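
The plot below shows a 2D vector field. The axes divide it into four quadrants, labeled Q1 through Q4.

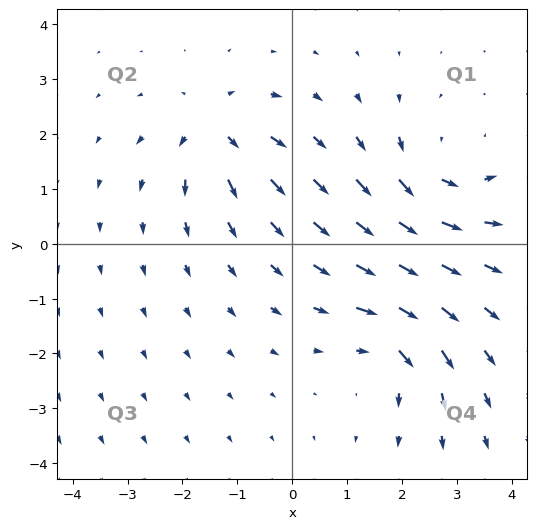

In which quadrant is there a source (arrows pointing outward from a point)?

Q2

The source sits at approximately (-1.4, 2.1), which lies in quadrant Q2. The divergence there is about +6, positive as expected for a source.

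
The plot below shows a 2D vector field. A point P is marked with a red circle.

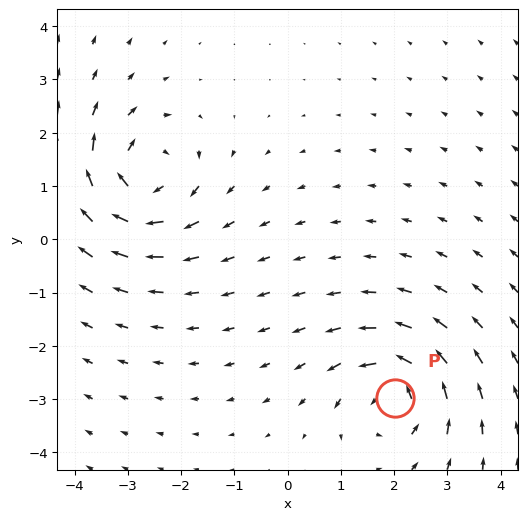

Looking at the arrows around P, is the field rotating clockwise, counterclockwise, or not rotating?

counterclockwise

Near P at (2.0, -3.0) the arrows circulate counterclockwise. The curl (z-component) there is about +5; positive curl means counterclockwise rotation.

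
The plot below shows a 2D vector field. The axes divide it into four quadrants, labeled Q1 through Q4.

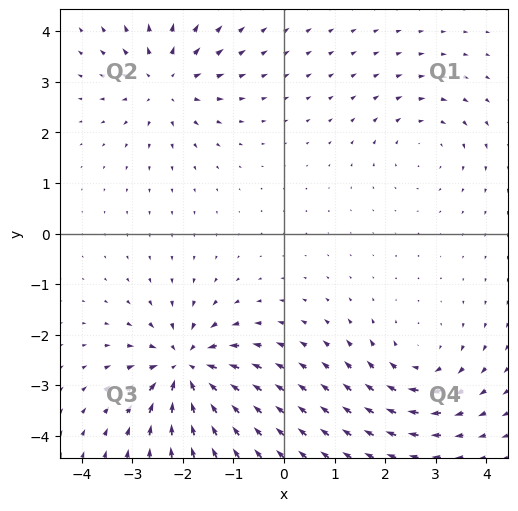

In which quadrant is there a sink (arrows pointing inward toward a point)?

Q3

The sink sits at approximately (-1.9, -2.7), which lies in quadrant Q3. The divergence there is about -7, negative as expected for a sink.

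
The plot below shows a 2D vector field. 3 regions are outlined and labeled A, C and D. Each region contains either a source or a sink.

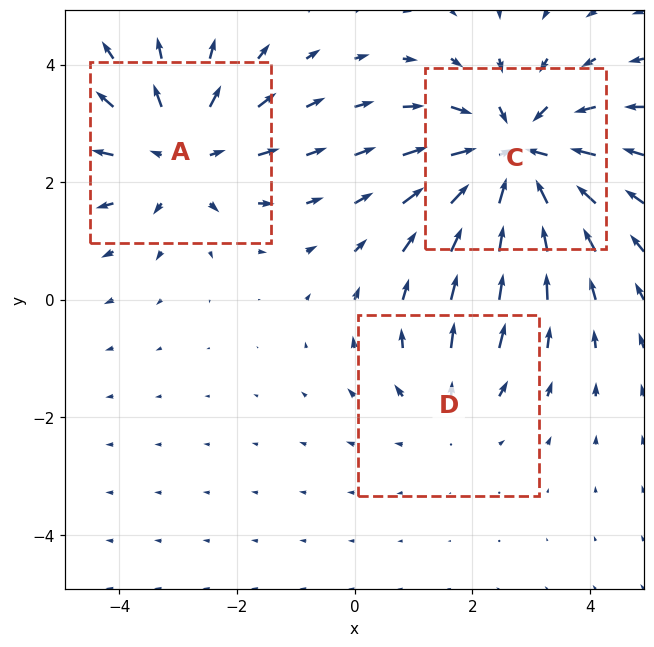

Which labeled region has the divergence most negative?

Divergence at each region's feature centre — A: about +3, C: about -4, D: about +2. Region C is most negative.

C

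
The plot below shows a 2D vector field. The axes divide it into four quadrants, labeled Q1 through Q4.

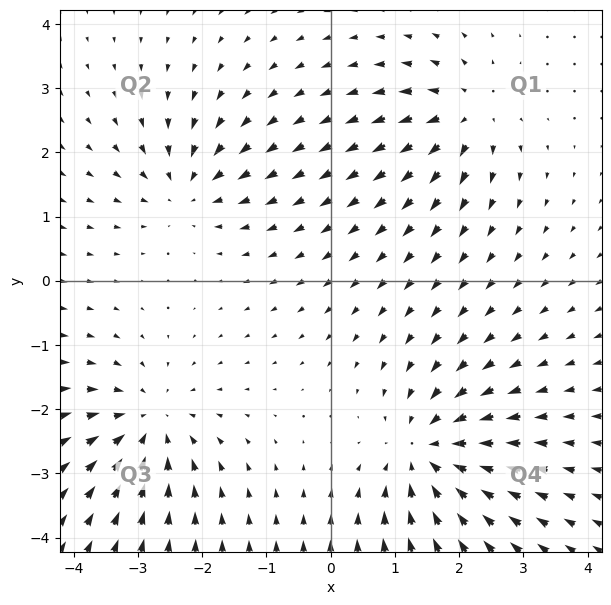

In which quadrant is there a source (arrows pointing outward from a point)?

Q1

The source sits at approximately (2.1, 2.6), which lies in quadrant Q1. The divergence there is about +5, positive as expected for a source.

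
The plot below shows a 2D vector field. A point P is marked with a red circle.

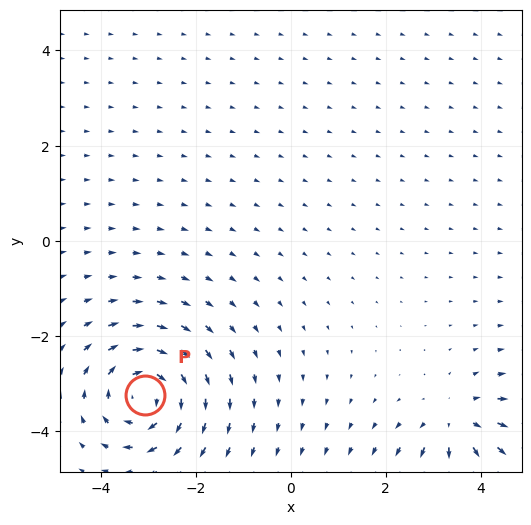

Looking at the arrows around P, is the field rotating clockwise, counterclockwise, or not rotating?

clockwise

Near P at (-3.1, -3.2) the arrows circulate clockwise. The curl (z-component) there is about -5; negative curl means clockwise rotation.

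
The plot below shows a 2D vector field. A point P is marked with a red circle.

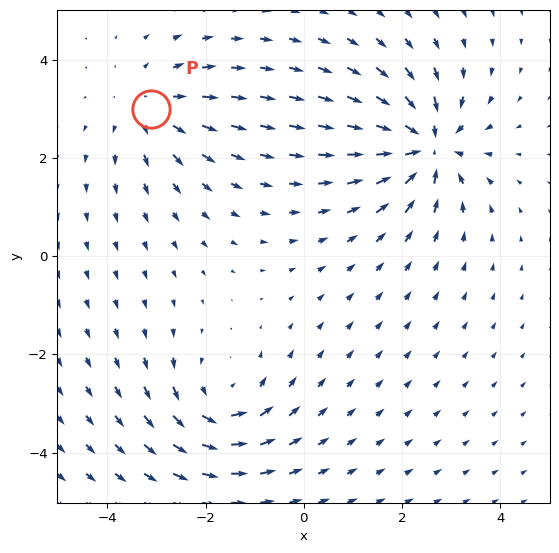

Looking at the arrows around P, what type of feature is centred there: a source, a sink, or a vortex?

At P (-3.1, 3.0) the arrows spread outward. Divergence about +3, curl ≈0 — positive divergence with near-zero curl is a source.

source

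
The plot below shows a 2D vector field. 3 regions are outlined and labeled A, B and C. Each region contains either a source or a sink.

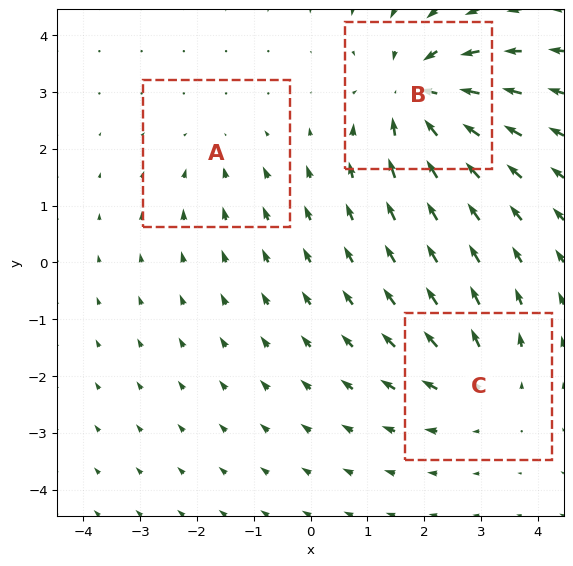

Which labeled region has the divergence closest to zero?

A

Divergence at each region's feature centre — A: about -2, B: about -5, C: about +3. Region A is closest to zero.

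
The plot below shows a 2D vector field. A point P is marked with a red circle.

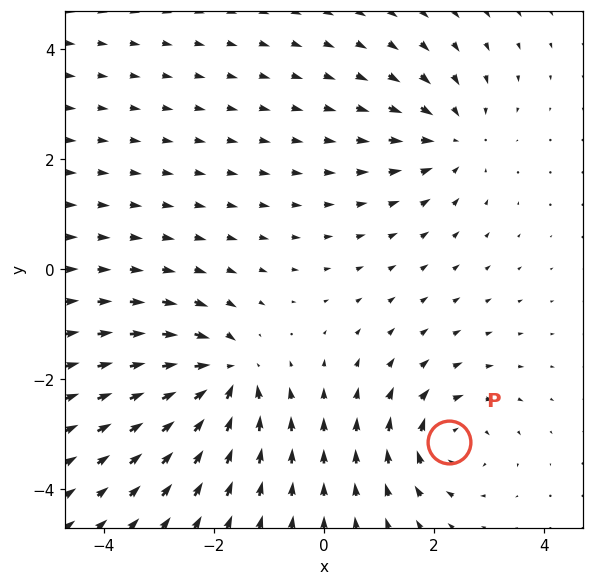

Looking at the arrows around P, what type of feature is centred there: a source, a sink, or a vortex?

At P (2.3, -3.1) the arrows circulate clockwise. Divergence ≈0, curl about -4 — near-zero divergence with nonzero curl is a vortex.

vortex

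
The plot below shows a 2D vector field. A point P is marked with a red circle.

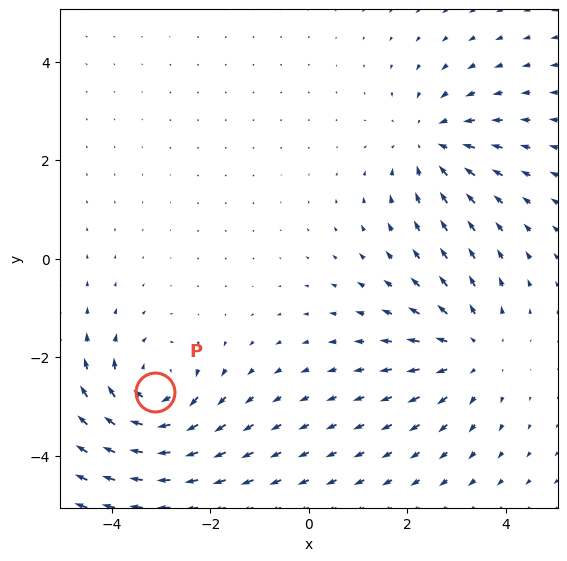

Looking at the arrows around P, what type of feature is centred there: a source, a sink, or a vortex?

At P (-3.1, -2.7) the arrows circulate clockwise. Divergence ≈0, curl about -5 — near-zero divergence with nonzero curl is a vortex.

vortex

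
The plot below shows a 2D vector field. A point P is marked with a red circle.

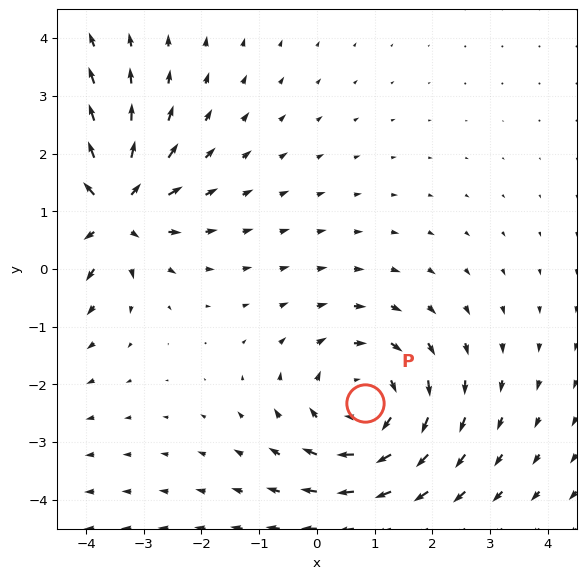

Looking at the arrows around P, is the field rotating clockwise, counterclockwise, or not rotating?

clockwise

Near P at (0.8, -2.3) the arrows circulate clockwise. The curl (z-component) there is about -3; negative curl means clockwise rotation.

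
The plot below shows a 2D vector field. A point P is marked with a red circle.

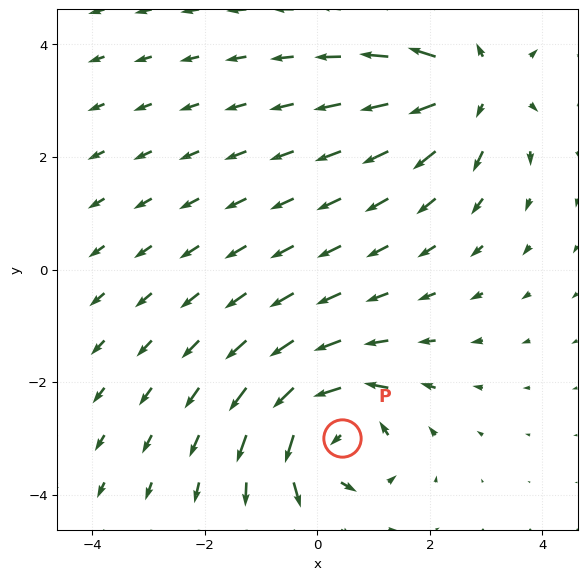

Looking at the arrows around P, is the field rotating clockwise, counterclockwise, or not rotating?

Near P at (0.4, -3.0) the arrows circulate counterclockwise. The curl (z-component) there is about +4; positive curl means counterclockwise rotation.

counterclockwise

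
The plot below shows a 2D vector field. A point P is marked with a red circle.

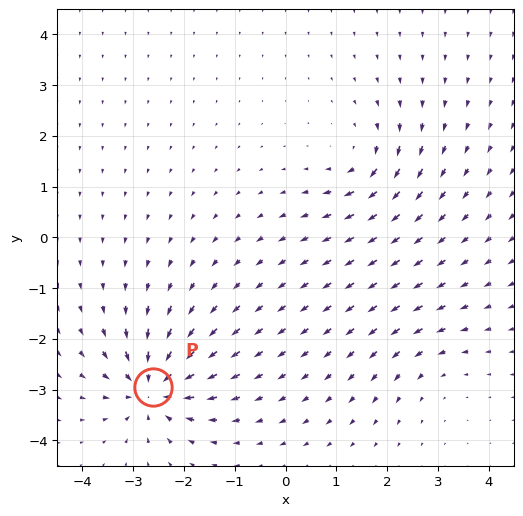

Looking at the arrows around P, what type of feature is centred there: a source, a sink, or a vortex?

At P (-2.6, -3.0) the arrows converge inward. Divergence about -7, curl ≈0 — negative divergence with near-zero curl is a sink.

sink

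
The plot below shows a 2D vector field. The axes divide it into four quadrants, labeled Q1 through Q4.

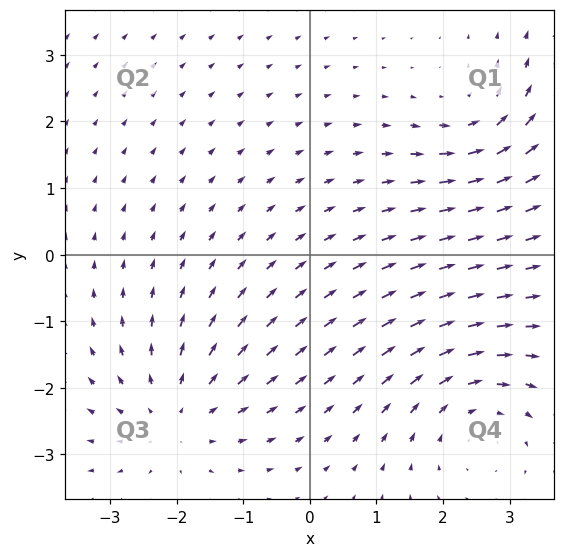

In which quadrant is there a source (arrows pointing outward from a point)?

Q3

The source sits at approximately (-2.0, -2.4), which lies in quadrant Q3. The divergence there is about +3, positive as expected for a source.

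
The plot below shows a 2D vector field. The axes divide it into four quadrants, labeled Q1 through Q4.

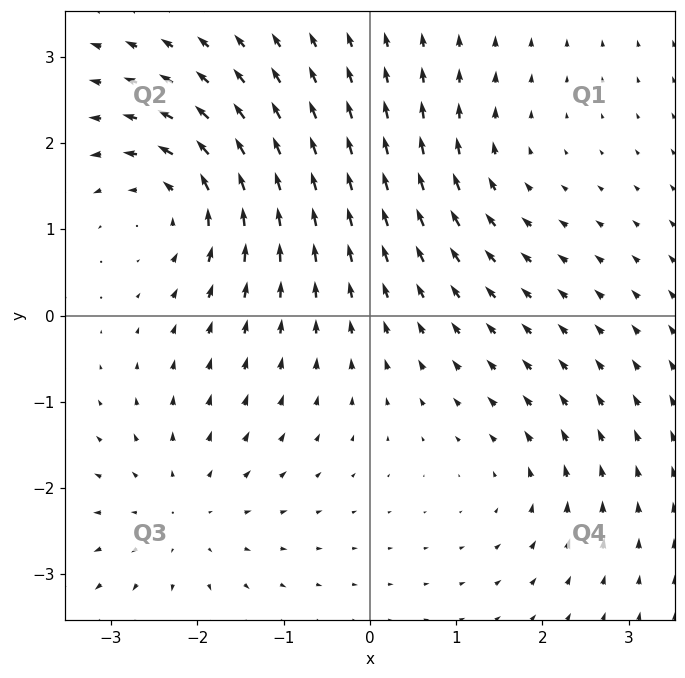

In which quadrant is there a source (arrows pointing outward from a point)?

The source sits at approximately (-2.2, -2.3), which lies in quadrant Q3. The divergence there is about +4, positive as expected for a source.

Q3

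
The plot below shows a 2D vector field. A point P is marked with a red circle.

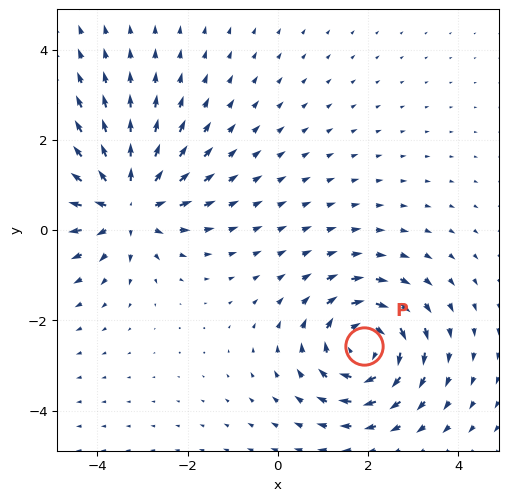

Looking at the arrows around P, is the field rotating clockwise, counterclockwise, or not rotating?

clockwise

Near P at (1.9, -2.6) the arrows circulate clockwise. The curl (z-component) there is about -5; negative curl means clockwise rotation.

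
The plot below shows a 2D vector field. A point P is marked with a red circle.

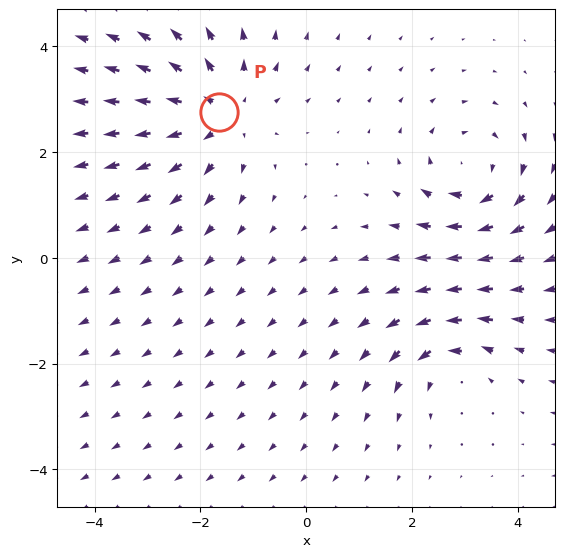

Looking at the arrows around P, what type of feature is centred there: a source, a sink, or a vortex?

source

At P (-1.7, 2.7) the arrows spread outward. Divergence about +4, curl ≈0 — positive divergence with near-zero curl is a source.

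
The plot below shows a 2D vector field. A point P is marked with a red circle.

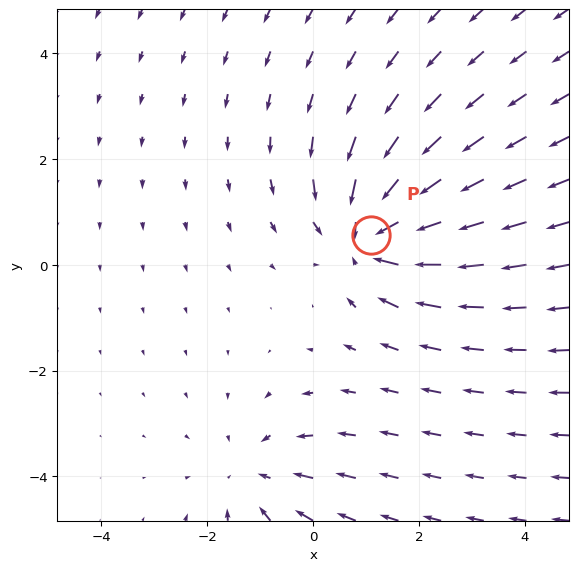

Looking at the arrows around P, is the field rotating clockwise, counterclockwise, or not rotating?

Near P at (1.1, 0.6) the arrows show no circulation. The curl there is ≈0.

not rotating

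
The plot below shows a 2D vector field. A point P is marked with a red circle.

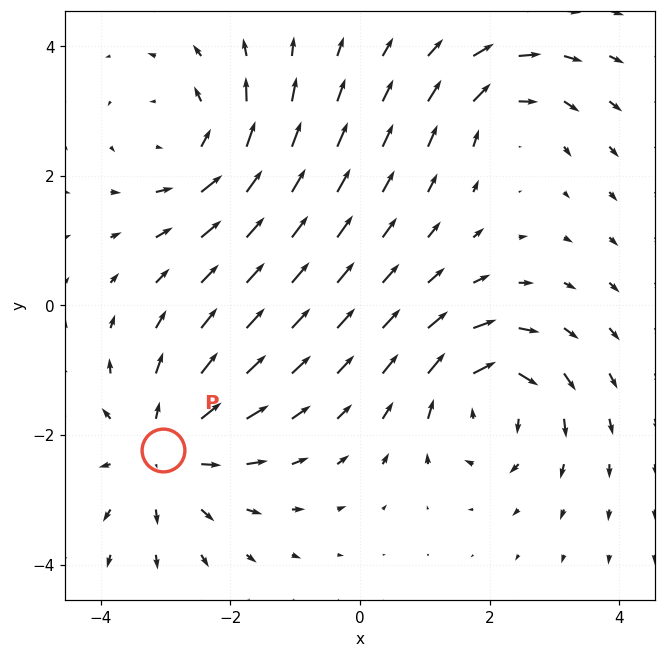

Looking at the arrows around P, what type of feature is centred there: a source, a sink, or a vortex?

At P (-3.0, -2.2) the arrows spread outward. Divergence about +4, curl ≈0 — positive divergence with near-zero curl is a source.

source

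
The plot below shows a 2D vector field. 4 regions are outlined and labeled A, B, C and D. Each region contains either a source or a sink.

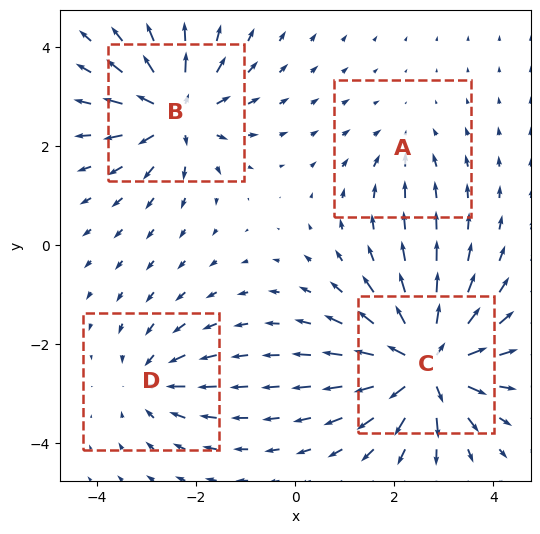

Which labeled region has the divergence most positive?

C

Divergence at each region's feature centre — A: about -2, B: about +6, C: about +9, D: about -4. Region C is most positive.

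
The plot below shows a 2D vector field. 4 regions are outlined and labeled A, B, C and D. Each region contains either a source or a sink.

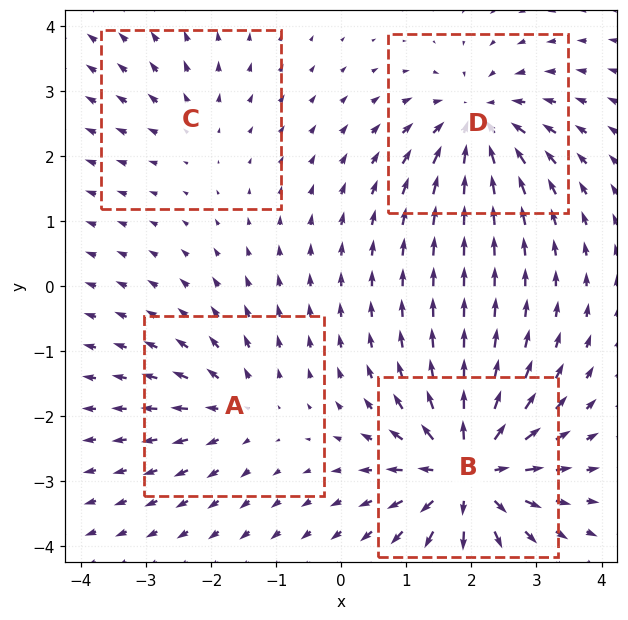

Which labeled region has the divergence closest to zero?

C

Divergence at each region's feature centre — A: about +4, B: about +8, C: about +3, D: about -6. Region C is closest to zero.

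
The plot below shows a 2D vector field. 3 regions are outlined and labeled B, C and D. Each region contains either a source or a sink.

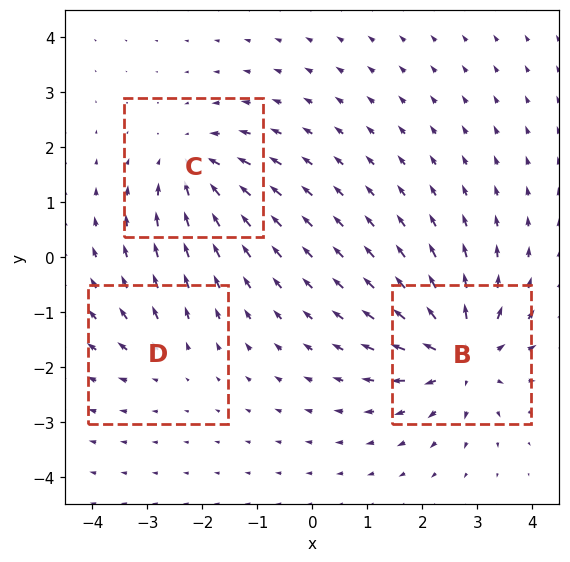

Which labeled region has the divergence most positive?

B

Divergence at each region's feature centre — B: about +5, C: about -4, D: about +2. Region B is most positive.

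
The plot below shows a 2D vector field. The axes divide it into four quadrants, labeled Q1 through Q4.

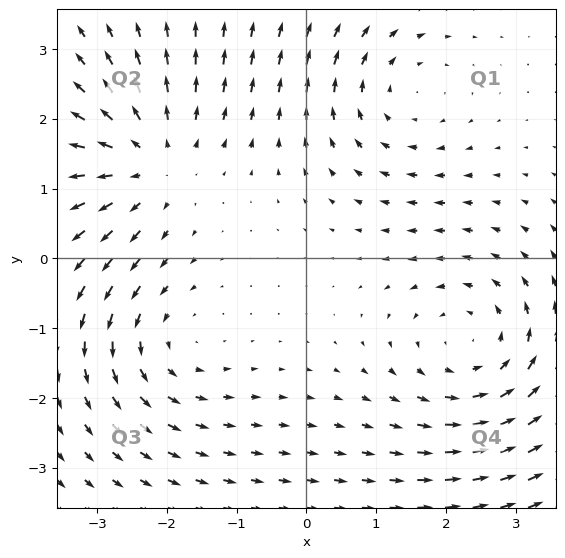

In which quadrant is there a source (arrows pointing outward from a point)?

The source sits at approximately (-2.2, 1.4), which lies in quadrant Q2. The divergence there is about +4, positive as expected for a source.

Q2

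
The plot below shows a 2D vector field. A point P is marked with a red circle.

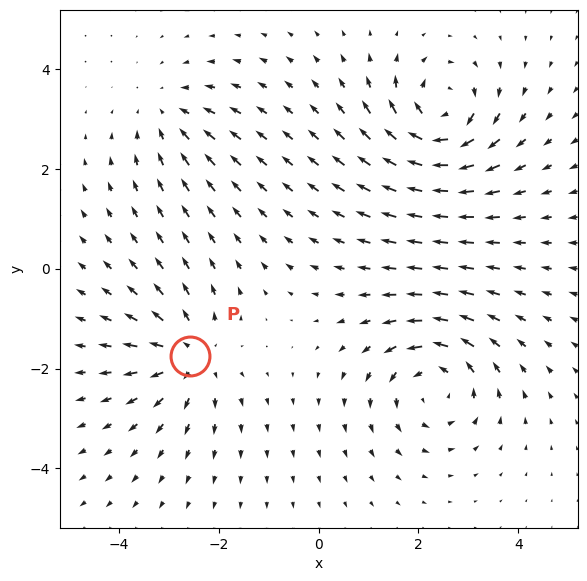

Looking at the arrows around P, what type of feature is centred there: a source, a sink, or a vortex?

source

At P (-2.6, -1.7) the arrows spread outward. Divergence about +4, curl ≈0 — positive divergence with near-zero curl is a source.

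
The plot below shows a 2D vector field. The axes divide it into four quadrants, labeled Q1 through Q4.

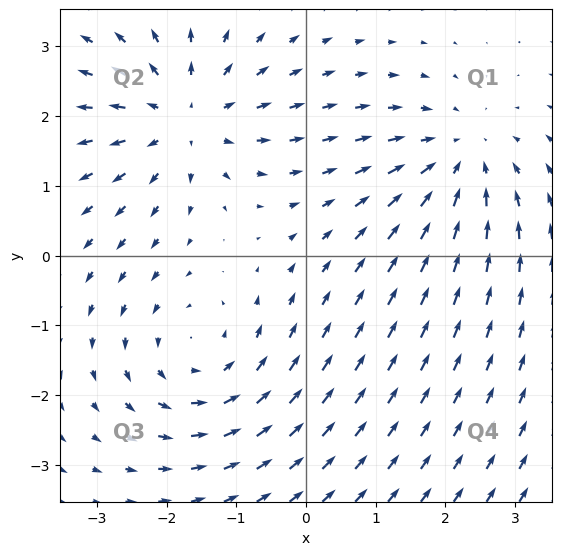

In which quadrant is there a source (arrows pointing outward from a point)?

Q2

The source sits at approximately (-1.7, 2.0), which lies in quadrant Q2. The divergence there is about +4, positive as expected for a source.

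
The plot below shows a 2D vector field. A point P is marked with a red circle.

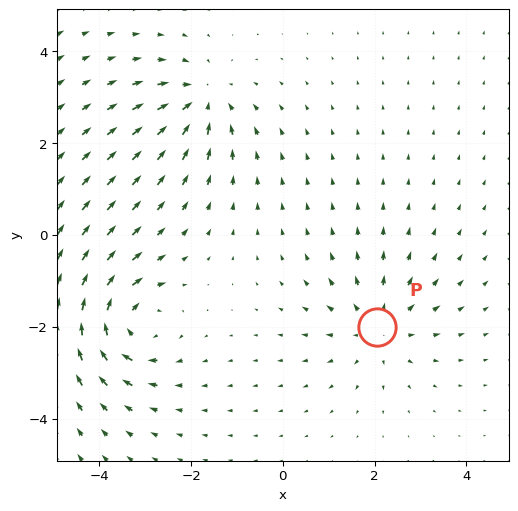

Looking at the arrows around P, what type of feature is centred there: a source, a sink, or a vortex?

source

At P (2.1, -2.0) the arrows spread outward. Divergence about +4, curl ≈0 — positive divergence with near-zero curl is a source.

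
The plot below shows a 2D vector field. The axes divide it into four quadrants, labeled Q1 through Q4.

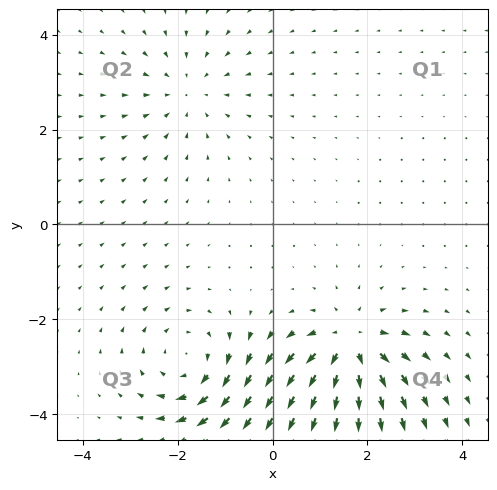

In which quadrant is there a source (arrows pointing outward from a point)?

Q4

The source sits at approximately (1.6, -2.6), which lies in quadrant Q4. The divergence there is about +5, positive as expected for a source.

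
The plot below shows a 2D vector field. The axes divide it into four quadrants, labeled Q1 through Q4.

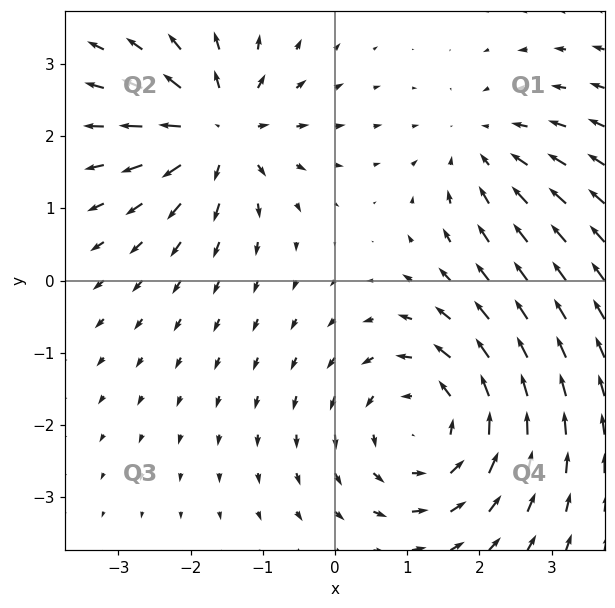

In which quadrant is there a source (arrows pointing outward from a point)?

Q2

The source sits at approximately (-1.6, 2.1), which lies in quadrant Q2. The divergence there is about +5, positive as expected for a source.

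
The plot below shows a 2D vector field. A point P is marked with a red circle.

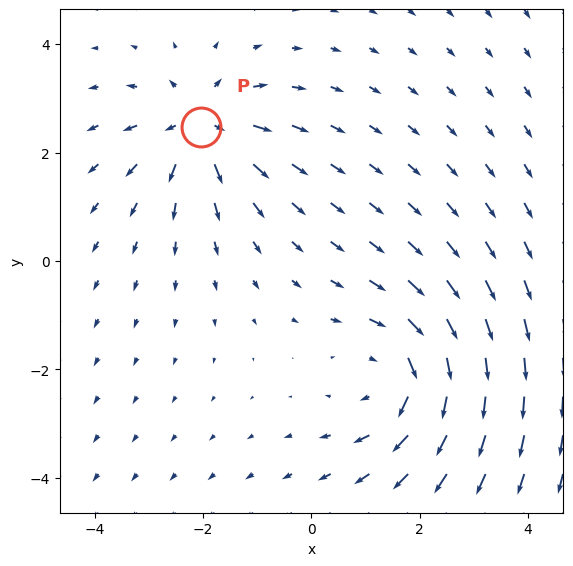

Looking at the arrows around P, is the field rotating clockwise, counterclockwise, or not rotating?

not rotating

Near P at (-2.0, 2.5) the arrows show no circulation. The curl there is ≈0.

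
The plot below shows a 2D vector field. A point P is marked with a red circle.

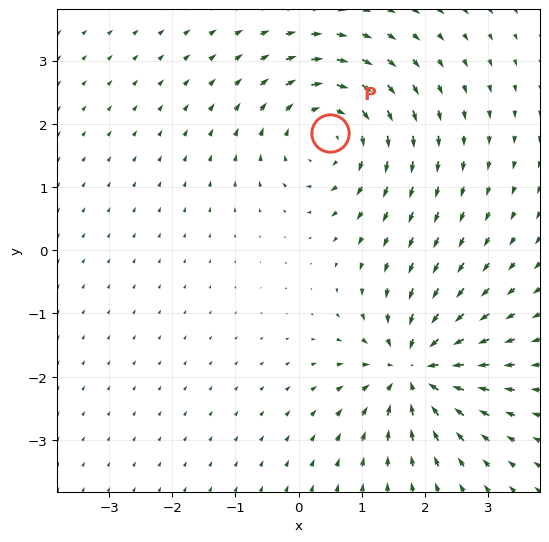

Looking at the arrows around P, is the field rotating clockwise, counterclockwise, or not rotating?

clockwise

Near P at (0.5, 1.8) the arrows circulate clockwise. The curl (z-component) there is about -5; negative curl means clockwise rotation.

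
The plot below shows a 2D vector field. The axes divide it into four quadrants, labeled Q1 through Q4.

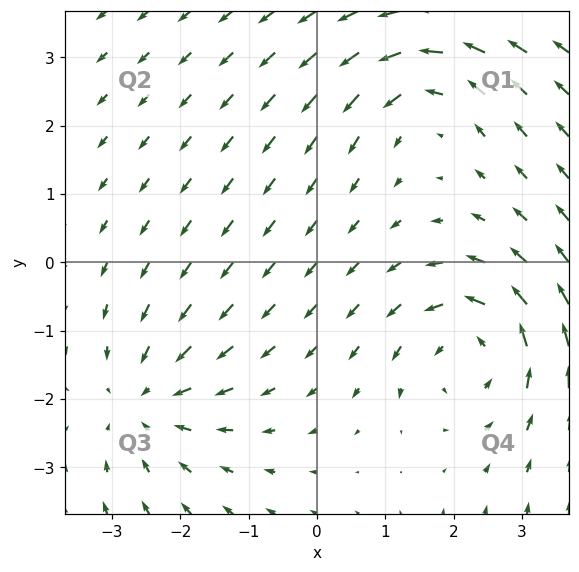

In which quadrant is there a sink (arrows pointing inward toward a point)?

Q3

The sink sits at approximately (-2.5, -2.0), which lies in quadrant Q3. The divergence there is about -3, negative as expected for a sink.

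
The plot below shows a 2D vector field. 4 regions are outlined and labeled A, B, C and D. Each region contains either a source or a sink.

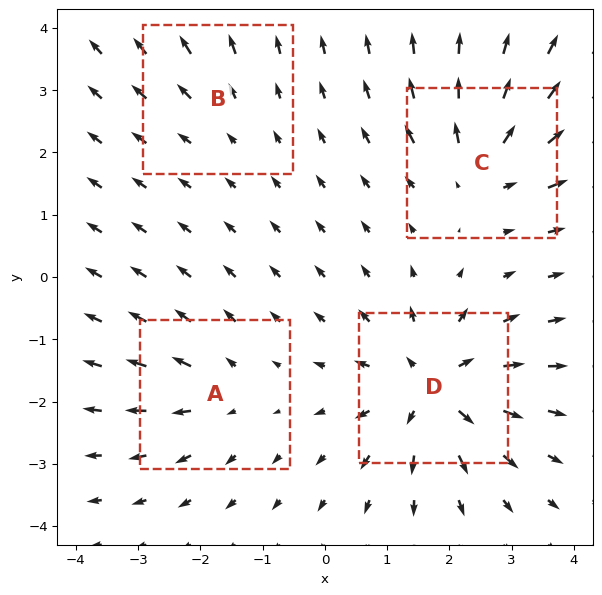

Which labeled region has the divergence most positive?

D

Divergence at each region's feature centre — A: about +4, B: about +2, C: about +6, D: about +8. Region D is most positive.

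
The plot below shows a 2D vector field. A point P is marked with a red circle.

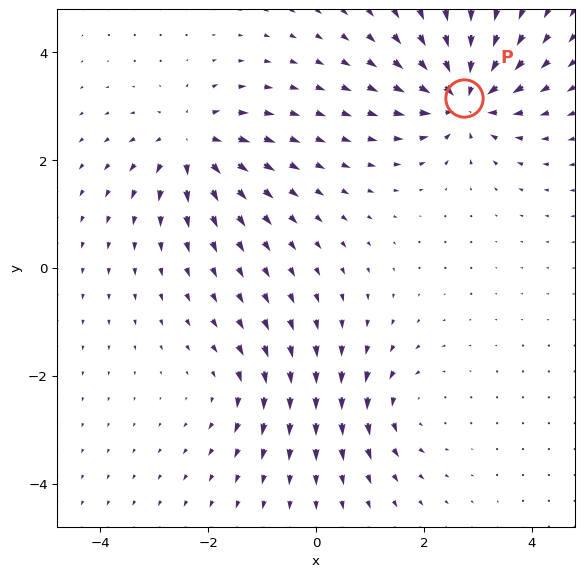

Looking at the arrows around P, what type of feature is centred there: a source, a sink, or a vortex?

At P (2.8, 3.1) the arrows converge inward. Divergence about -7, curl ≈0 — negative divergence with near-zero curl is a sink.

sink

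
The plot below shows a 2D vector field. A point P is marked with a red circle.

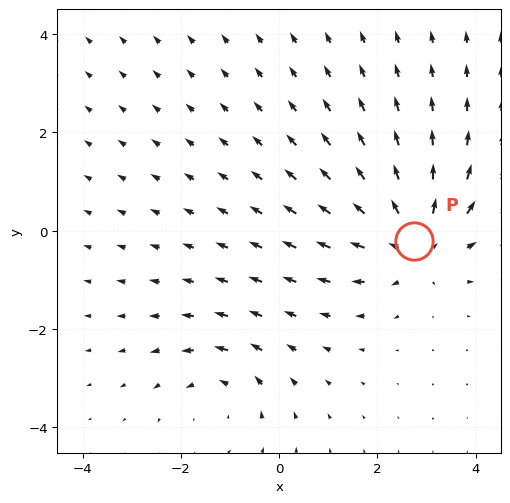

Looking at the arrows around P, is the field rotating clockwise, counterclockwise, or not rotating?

Near P at (2.7, -0.2) the arrows show no circulation. The curl there is ≈0.

not rotating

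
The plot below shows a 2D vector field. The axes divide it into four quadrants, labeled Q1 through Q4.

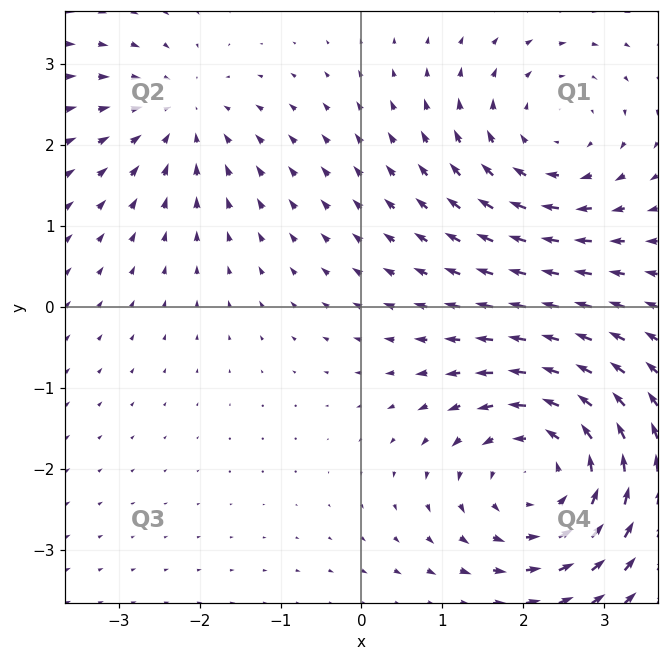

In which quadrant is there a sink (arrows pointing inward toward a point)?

The sink sits at approximately (-2.2, 2.4), which lies in quadrant Q2. The divergence there is about -3, negative as expected for a sink.

Q2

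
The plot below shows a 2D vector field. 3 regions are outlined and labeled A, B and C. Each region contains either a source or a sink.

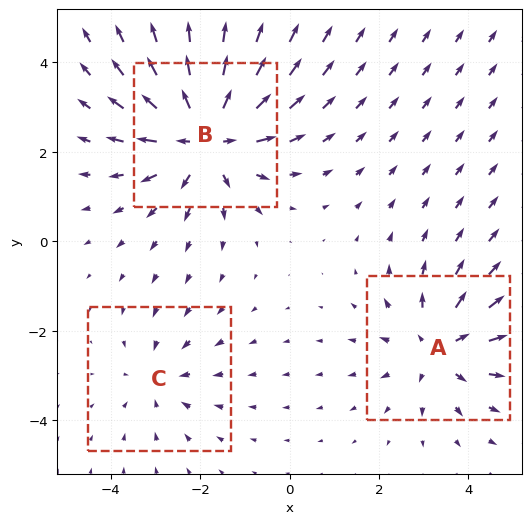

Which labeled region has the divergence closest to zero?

Divergence at each region's feature centre — A: about +3, B: about +4, C: about -2. Region C is closest to zero.

C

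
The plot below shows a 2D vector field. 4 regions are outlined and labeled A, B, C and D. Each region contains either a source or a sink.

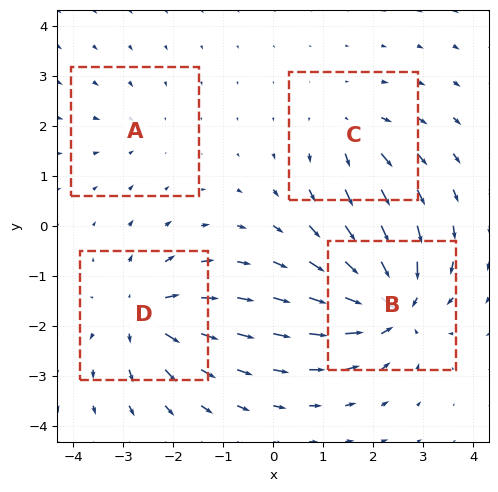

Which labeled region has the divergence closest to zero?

Divergence at each region's feature centre — A: about -2, B: about -7, C: about +4, D: about +6. Region A is closest to zero.

A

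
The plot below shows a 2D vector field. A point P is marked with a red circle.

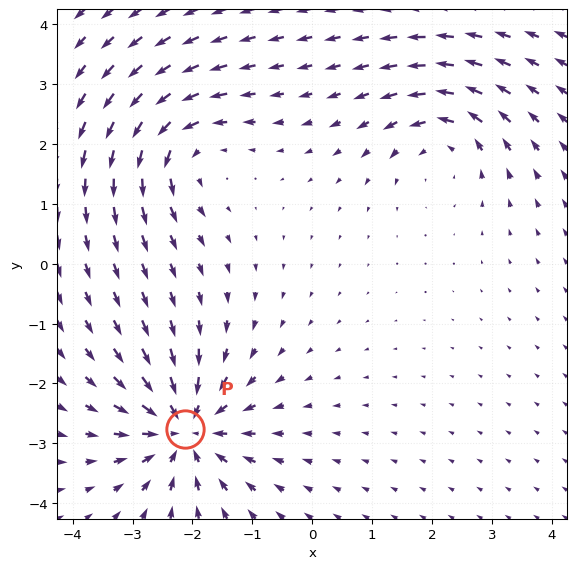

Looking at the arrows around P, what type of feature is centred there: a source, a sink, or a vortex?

At P (-2.1, -2.8) the arrows converge inward. Divergence about -5, curl ≈0 — negative divergence with near-zero curl is a sink.

sink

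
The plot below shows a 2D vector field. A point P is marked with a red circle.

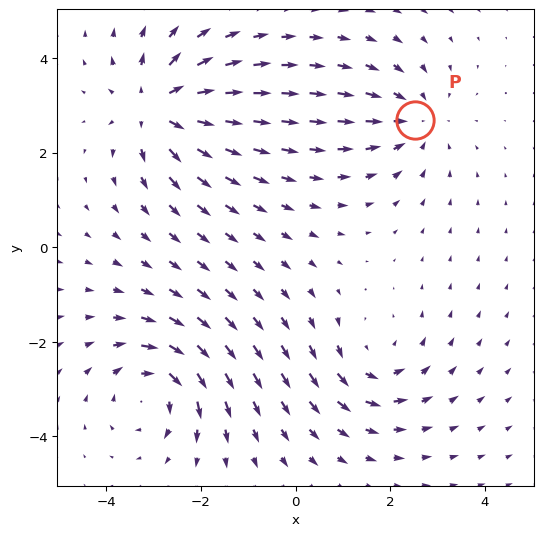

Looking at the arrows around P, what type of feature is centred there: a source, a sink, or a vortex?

At P (2.5, 2.7) the arrows converge inward. Divergence about -3, curl ≈0 — negative divergence with near-zero curl is a sink.

sink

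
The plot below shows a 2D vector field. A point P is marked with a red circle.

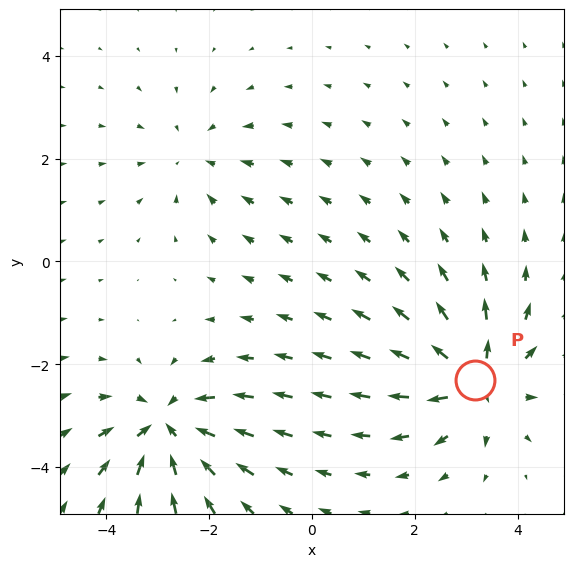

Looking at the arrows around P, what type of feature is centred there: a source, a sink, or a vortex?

source

At P (3.2, -2.3) the arrows spread outward. Divergence about +6, curl ≈0 — positive divergence with near-zero curl is a source.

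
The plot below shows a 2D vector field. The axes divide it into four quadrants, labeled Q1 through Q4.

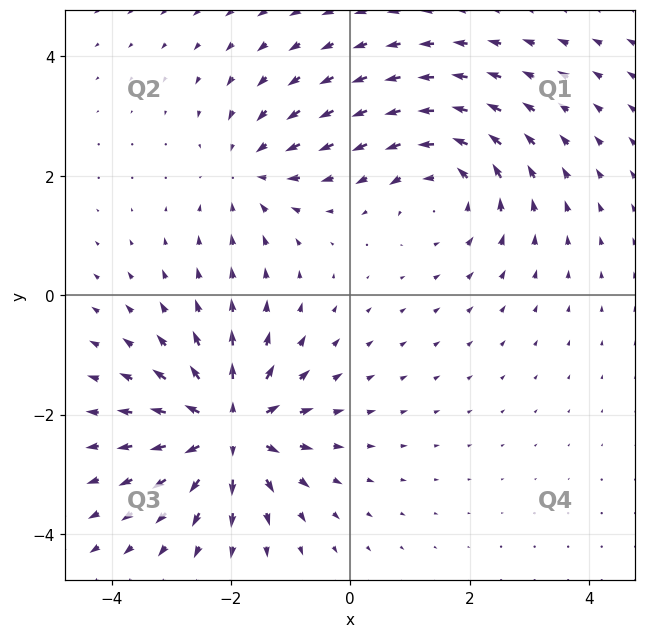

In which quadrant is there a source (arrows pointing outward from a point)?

The source sits at approximately (-2.0, -2.2), which lies in quadrant Q3. The divergence there is about +7, positive as expected for a source.

Q3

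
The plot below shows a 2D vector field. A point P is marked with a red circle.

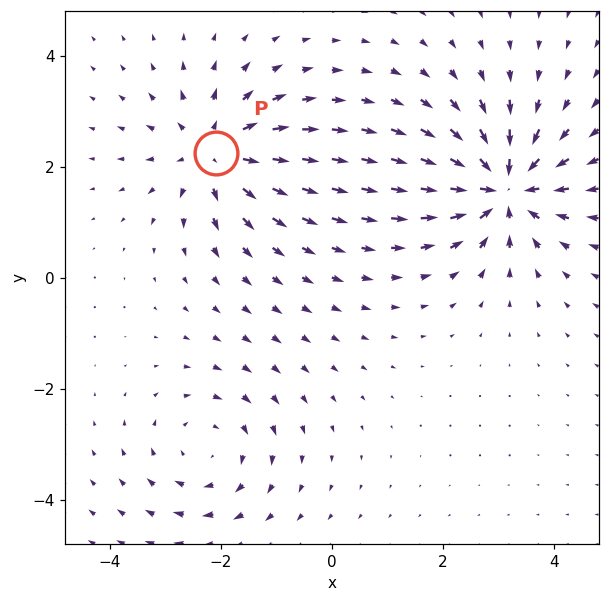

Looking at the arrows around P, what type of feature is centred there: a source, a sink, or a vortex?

source

At P (-2.1, 2.3) the arrows spread outward. Divergence about +4, curl ≈0 — positive divergence with near-zero curl is a source.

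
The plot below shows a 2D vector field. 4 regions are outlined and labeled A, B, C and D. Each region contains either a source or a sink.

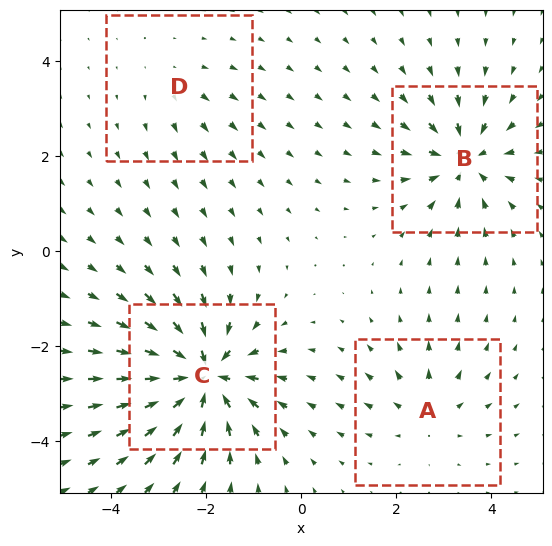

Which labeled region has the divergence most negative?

Divergence at each region's feature centre — A: about +4, B: about -6, C: about -9, D: about +2. Region C is most negative.

C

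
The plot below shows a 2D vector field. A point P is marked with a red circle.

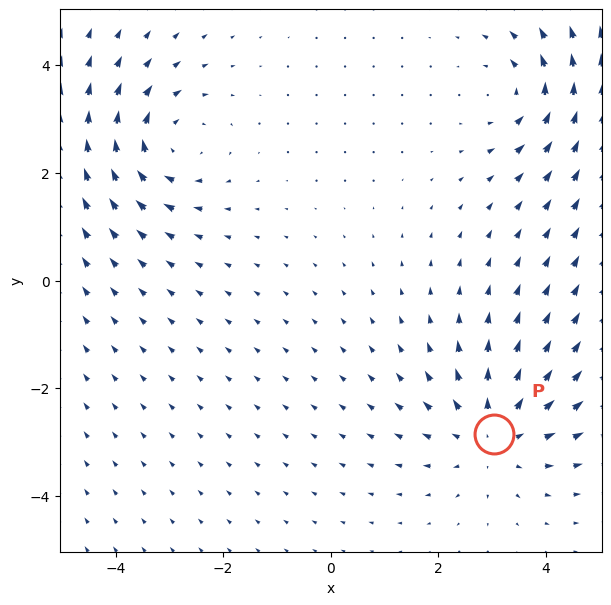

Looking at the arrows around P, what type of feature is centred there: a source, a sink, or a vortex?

source

At P (3.0, -2.9) the arrows spread outward. Divergence about +3, curl ≈0 — positive divergence with near-zero curl is a source.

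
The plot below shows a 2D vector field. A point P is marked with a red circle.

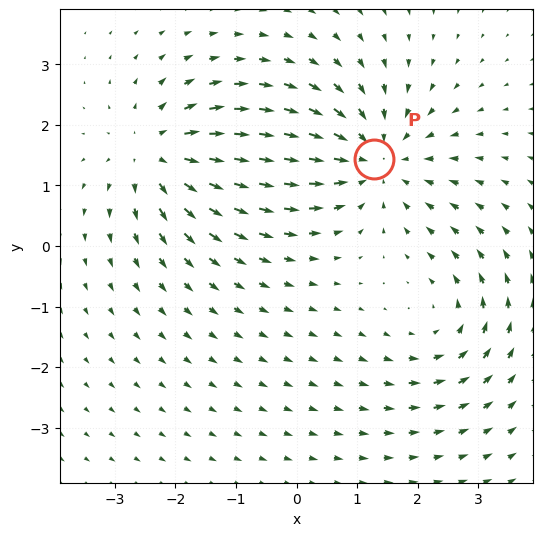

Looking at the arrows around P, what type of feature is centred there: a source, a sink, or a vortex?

sink

At P (1.3, 1.4) the arrows converge inward. Divergence about -4, curl ≈0 — negative divergence with near-zero curl is a sink.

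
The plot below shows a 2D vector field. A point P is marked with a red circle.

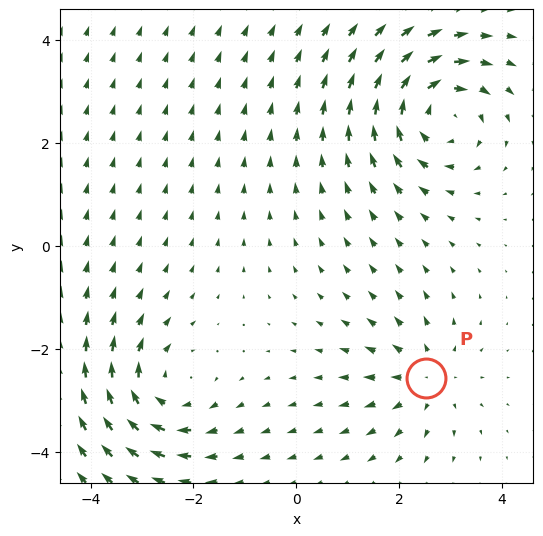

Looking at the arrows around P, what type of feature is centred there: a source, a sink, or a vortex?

source

At P (2.5, -2.6) the arrows spread outward. Divergence about +3, curl ≈0 — positive divergence with near-zero curl is a source.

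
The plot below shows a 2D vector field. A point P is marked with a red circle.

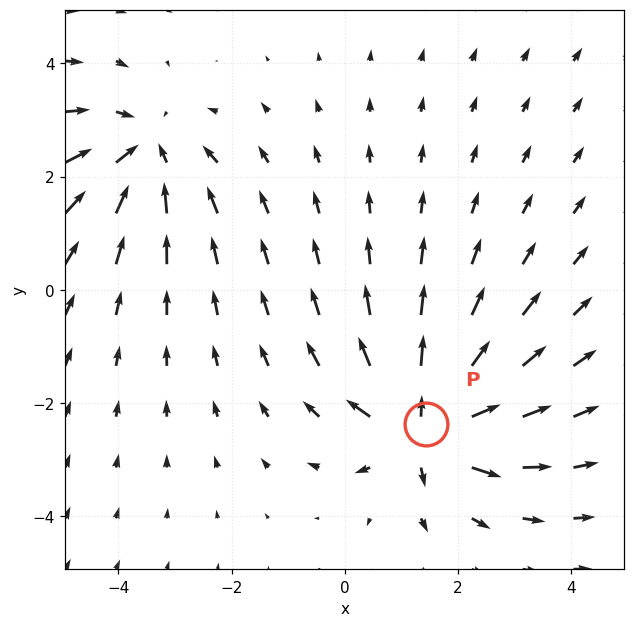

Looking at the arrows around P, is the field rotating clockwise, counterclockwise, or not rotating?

not rotating

Near P at (1.4, -2.4) the arrows show no circulation. The curl there is ≈0.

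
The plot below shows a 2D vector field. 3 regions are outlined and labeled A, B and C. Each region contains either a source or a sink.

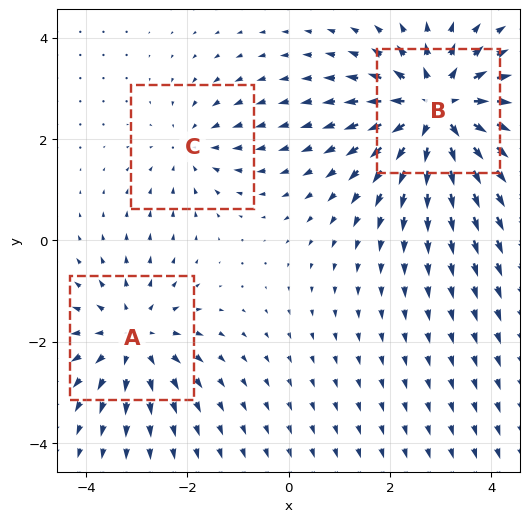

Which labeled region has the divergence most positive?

Divergence at each region's feature centre — A: about +3, B: about +6, C: about -2. Region B is most positive.

B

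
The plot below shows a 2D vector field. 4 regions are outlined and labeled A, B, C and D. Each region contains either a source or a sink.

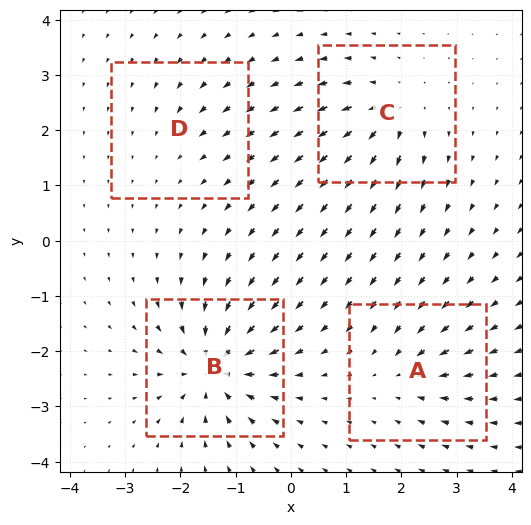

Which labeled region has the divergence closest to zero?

D

Divergence at each region's feature centre — A: about -4, B: about -9, C: about +6, D: about -2. Region D is closest to zero.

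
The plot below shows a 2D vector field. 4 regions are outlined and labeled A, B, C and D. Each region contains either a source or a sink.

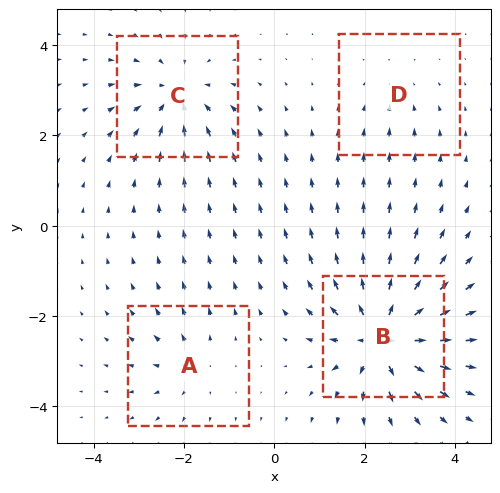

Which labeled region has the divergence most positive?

Divergence at each region's feature centre — A: about +3, B: about +8, C: about -5, D: about -2. Region B is most positive.

B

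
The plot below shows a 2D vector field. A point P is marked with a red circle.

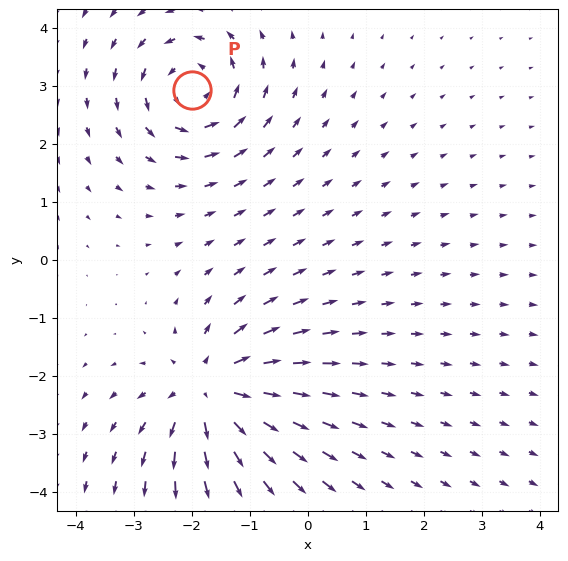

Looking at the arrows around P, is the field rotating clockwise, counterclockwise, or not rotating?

Near P at (-2.0, 2.9) the arrows circulate counterclockwise. The curl (z-component) there is about +4; positive curl means counterclockwise rotation.

counterclockwise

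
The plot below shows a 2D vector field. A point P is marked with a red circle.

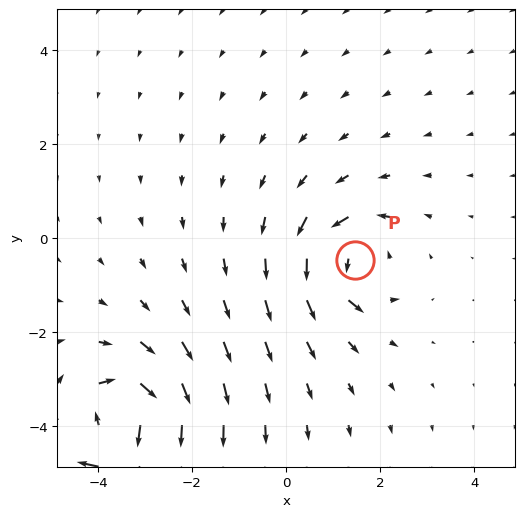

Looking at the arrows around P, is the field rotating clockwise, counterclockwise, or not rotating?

Near P at (1.5, -0.5) the arrows circulate counterclockwise. The curl (z-component) there is about +4; positive curl means counterclockwise rotation.

counterclockwise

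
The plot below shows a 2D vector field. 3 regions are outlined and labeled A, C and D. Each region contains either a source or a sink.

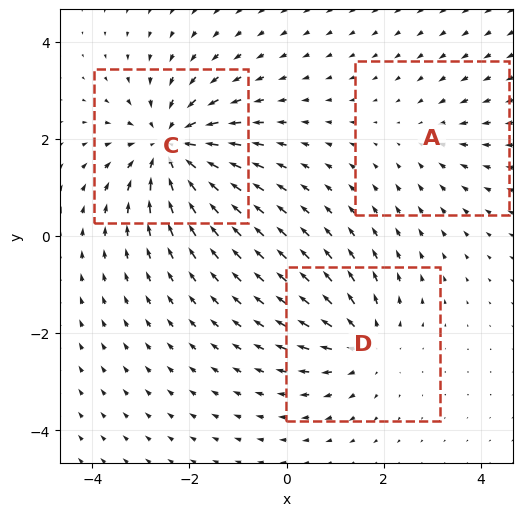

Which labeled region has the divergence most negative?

C

Divergence at each region's feature centre — A: about -2, C: about -5, D: about +3. Region C is most negative.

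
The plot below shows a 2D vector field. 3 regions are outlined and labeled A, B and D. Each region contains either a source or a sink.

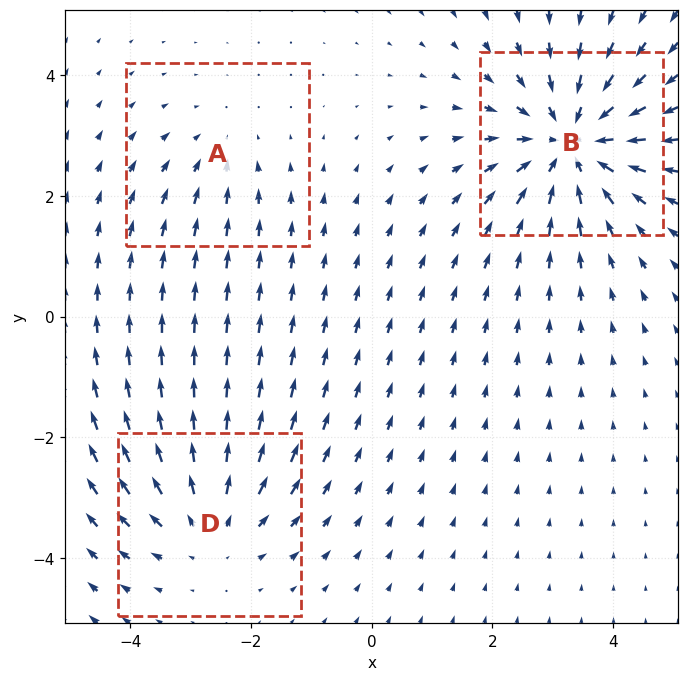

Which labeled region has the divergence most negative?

B

Divergence at each region's feature centre — A: about -2, B: about -5, D: about +3. Region B is most negative.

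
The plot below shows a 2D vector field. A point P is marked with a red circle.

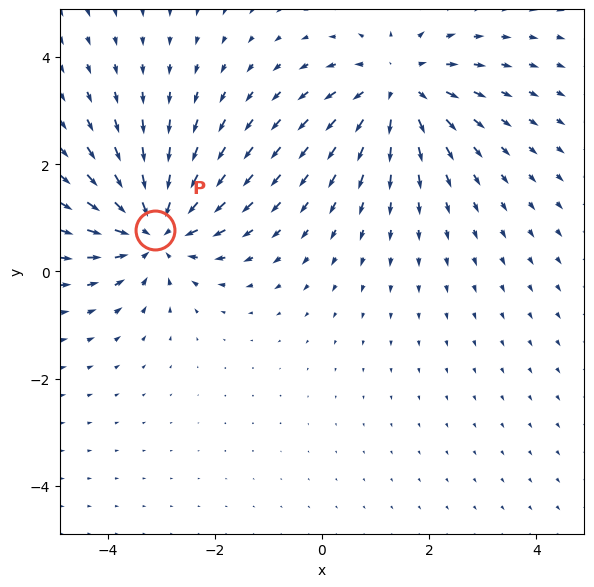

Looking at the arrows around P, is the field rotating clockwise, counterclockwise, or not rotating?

not rotating

Near P at (-3.1, 0.8) the arrows show no circulation. The curl there is ≈0.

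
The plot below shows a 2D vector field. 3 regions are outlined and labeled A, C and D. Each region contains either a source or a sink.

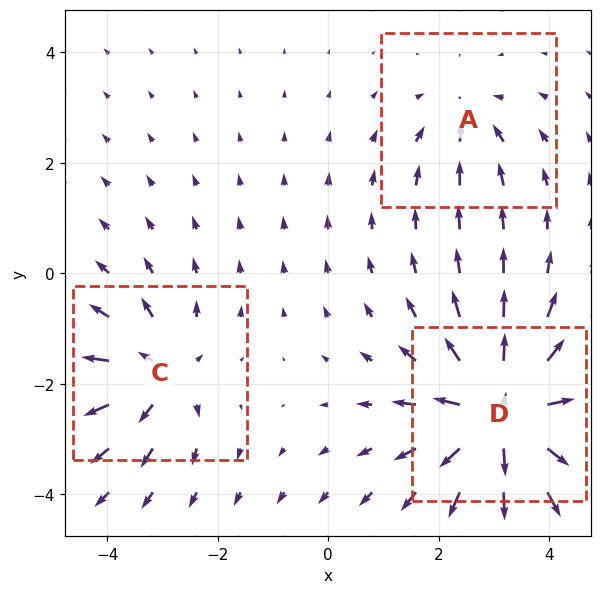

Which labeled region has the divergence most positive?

D

Divergence at each region's feature centre — A: about -3, C: about +4, D: about +7. Region D is most positive.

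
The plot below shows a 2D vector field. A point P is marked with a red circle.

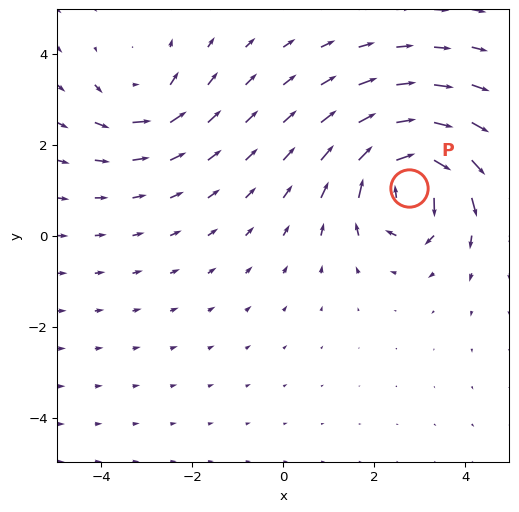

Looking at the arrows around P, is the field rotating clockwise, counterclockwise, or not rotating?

Near P at (2.8, 1.1) the arrows circulate clockwise. The curl (z-component) there is about -7; negative curl means clockwise rotation.

clockwise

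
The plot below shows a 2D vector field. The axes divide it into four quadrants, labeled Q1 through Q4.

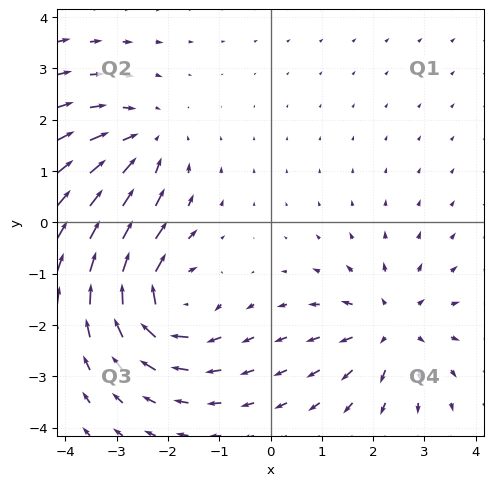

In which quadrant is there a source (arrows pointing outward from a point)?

Q4

The source sits at approximately (2.4, -2.0), which lies in quadrant Q4. The divergence there is about +4, positive as expected for a source.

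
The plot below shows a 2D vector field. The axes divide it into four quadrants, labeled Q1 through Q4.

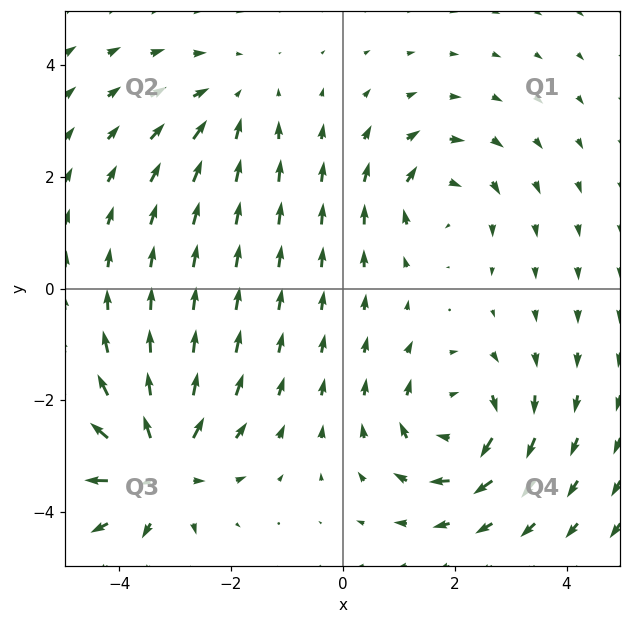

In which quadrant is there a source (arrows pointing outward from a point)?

The source sits at approximately (-3.3, -3.2), which lies in quadrant Q3. The divergence there is about +5, positive as expected for a source.

Q3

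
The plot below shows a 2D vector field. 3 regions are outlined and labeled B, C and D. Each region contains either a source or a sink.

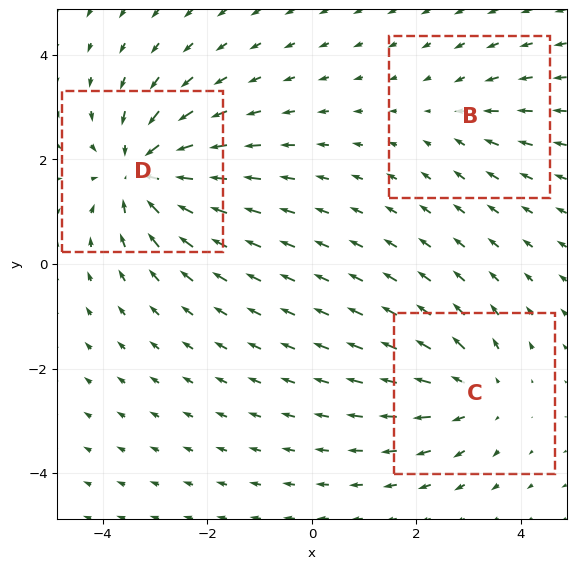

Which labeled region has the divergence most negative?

Divergence at each region's feature centre — B: about -2, C: about +3, D: about -5. Region D is most negative.

D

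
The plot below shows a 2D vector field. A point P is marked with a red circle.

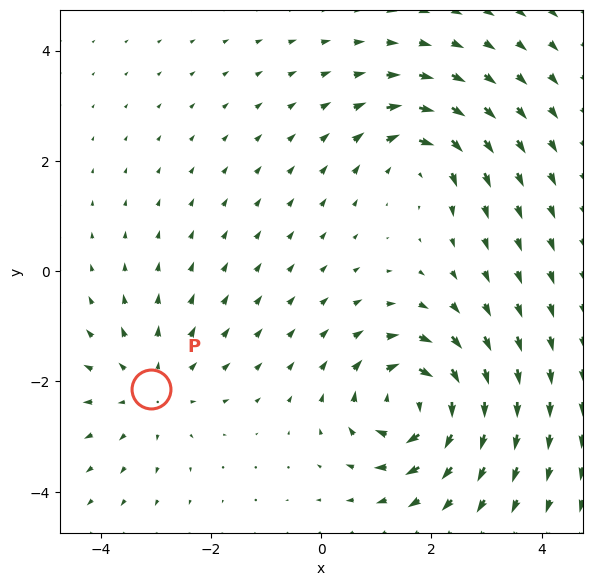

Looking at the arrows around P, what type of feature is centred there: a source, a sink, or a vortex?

source

At P (-3.1, -2.1) the arrows spread outward. Divergence about +3, curl ≈0 — positive divergence with near-zero curl is a source.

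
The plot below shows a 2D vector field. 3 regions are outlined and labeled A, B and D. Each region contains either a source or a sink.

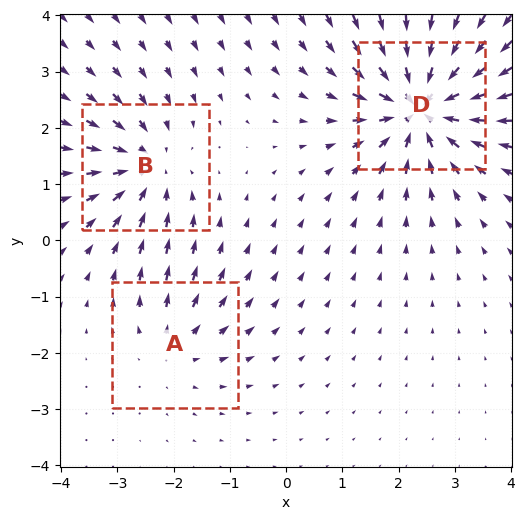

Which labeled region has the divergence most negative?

D

Divergence at each region's feature centre — A: about +2, B: about -4, D: about -6. Region D is most negative.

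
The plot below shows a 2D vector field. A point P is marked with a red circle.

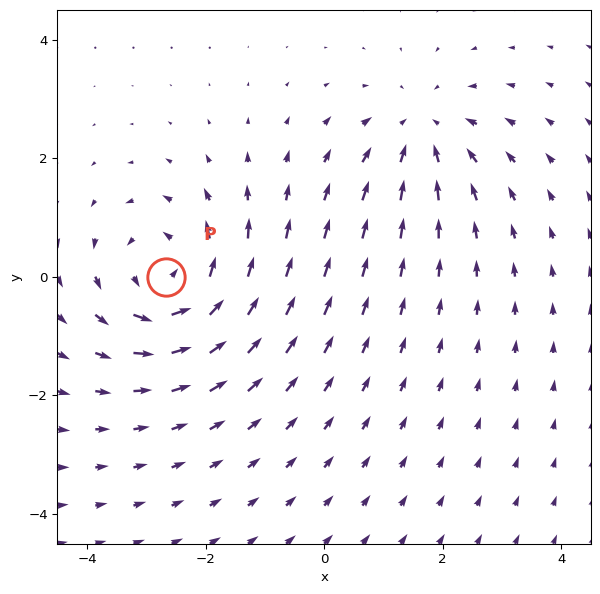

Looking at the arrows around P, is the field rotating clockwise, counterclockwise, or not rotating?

Near P at (-2.7, -0.0) the arrows circulate counterclockwise. The curl (z-component) there is about +5; positive curl means counterclockwise rotation.

counterclockwise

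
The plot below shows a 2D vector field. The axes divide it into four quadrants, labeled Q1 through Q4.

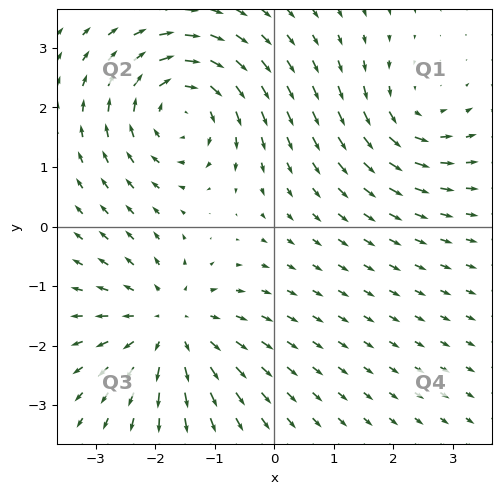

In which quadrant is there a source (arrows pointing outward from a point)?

The source sits at approximately (-1.8, -1.7), which lies in quadrant Q3. The divergence there is about +4, positive as expected for a source.

Q3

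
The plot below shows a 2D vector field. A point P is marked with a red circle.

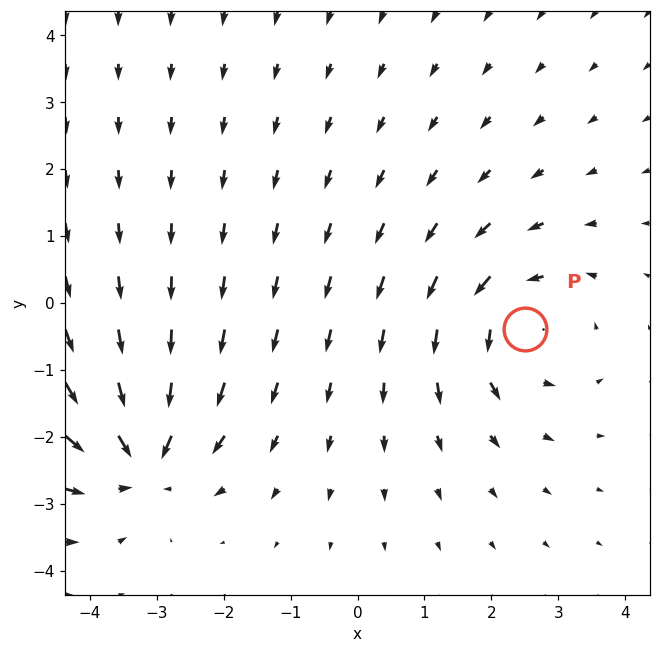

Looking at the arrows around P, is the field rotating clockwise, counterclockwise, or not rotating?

counterclockwise

Near P at (2.5, -0.4) the arrows circulate counterclockwise. The curl (z-component) there is about +4; positive curl means counterclockwise rotation.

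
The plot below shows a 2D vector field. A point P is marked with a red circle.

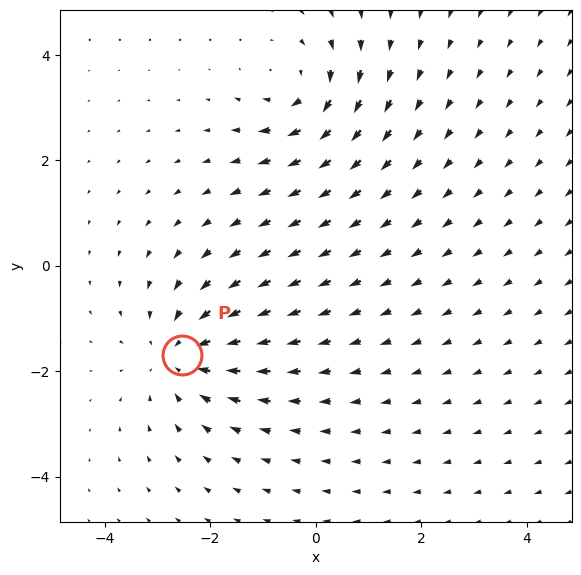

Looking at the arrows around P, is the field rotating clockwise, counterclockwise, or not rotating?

not rotating

Near P at (-2.5, -1.7) the arrows show no circulation. The curl there is ≈0.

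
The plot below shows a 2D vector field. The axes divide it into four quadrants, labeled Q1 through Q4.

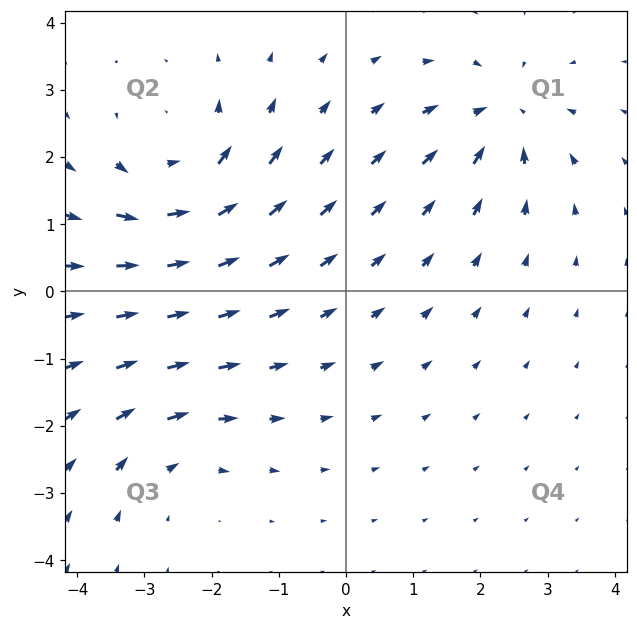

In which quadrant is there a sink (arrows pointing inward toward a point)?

Q1

The sink sits at approximately (2.3, 2.6), which lies in quadrant Q1. The divergence there is about -4, negative as expected for a sink.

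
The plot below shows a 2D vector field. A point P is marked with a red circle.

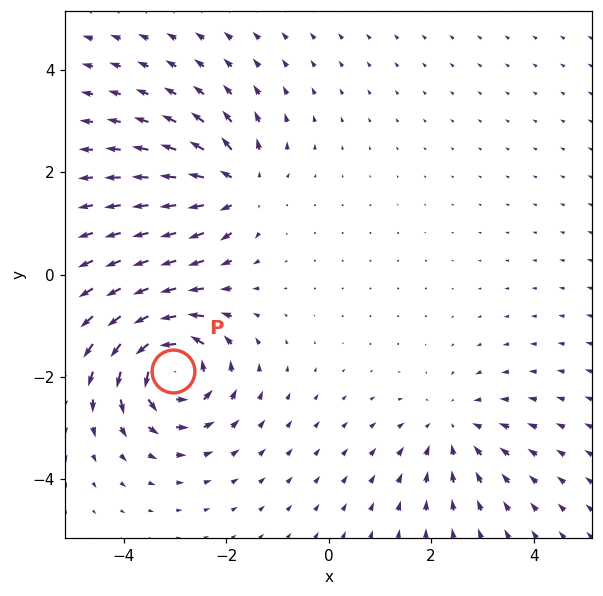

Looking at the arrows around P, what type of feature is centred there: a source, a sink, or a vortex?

vortex

At P (-3.0, -1.9) the arrows circulate counterclockwise. Divergence ≈0, curl about +7 — near-zero divergence with nonzero curl is a vortex.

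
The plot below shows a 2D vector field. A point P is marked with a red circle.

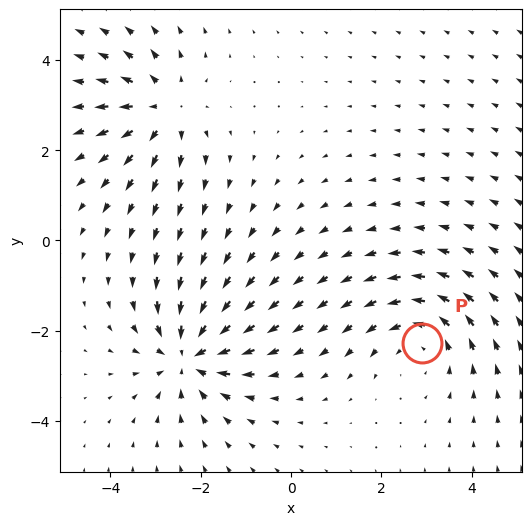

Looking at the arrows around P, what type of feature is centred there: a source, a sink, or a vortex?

vortex

At P (2.9, -2.3) the arrows circulate counterclockwise. Divergence ≈0, curl about +3 — near-zero divergence with nonzero curl is a vortex.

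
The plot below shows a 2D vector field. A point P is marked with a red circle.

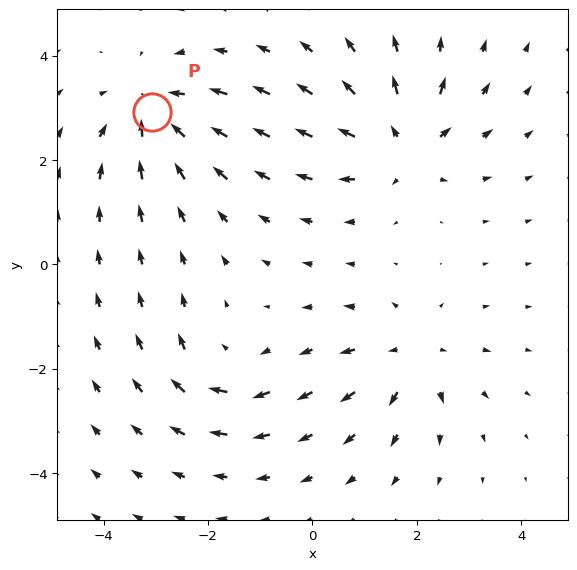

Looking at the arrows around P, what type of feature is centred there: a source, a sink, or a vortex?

sink

At P (-3.1, 2.9) the arrows converge inward. Divergence about -4, curl ≈0 — negative divergence with near-zero curl is a sink.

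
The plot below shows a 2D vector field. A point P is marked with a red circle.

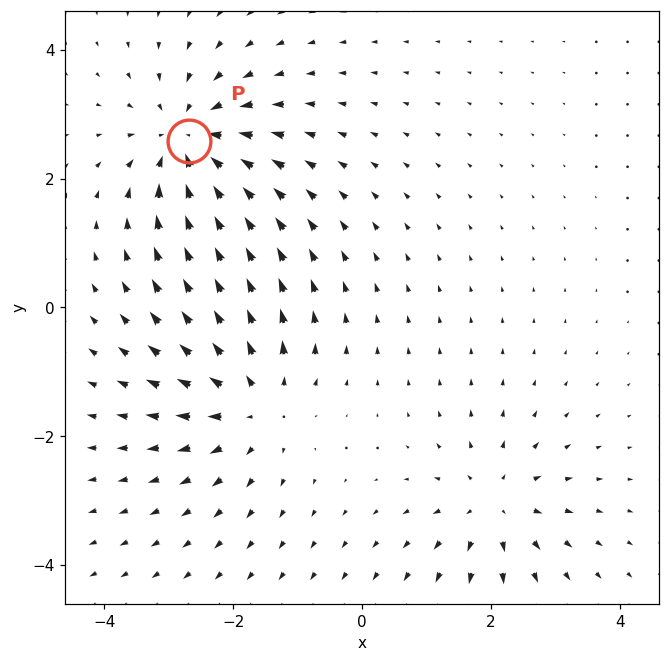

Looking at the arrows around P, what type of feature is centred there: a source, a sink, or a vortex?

sink

At P (-2.7, 2.6) the arrows converge inward. Divergence about -4, curl ≈0 — negative divergence with near-zero curl is a sink.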